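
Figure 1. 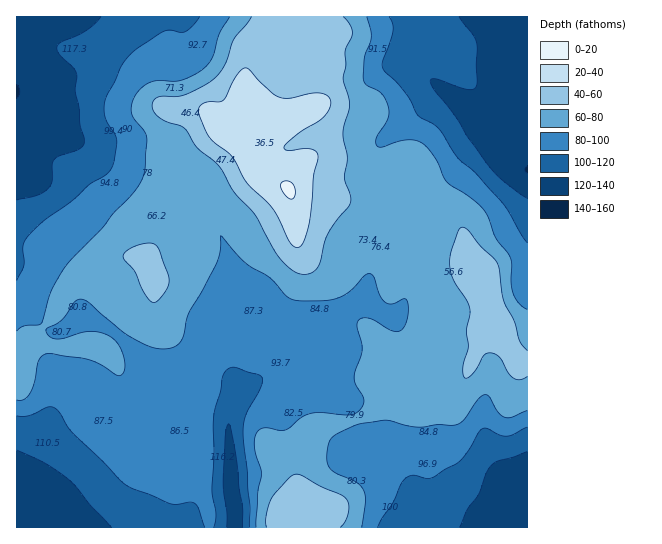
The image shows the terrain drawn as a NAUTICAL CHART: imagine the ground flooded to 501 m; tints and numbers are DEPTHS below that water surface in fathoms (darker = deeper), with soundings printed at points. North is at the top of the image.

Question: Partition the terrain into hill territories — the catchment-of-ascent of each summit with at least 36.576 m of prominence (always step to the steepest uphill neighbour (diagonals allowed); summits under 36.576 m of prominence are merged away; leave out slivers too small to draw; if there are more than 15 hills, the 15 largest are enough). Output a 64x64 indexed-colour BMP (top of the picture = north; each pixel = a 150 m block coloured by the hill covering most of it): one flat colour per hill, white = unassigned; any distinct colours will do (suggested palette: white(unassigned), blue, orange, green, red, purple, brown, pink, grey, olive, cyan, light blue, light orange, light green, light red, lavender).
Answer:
<image width="64" height="64" href="data:image/bmp;base64,Qk12CAAAAAAAAHYAAAAoAAAAQAAAAEAAAAABAAQAAAAAAAAIAAATCwAAEwsAABAAAAAAAAAA////ALR3HwAOf/8ALKAsACgn1gC9Z5QAS1aMAMJ34wB/f38AIr28AM++FwDox64AeLv/AIrfmACWmP8A1bDFABERERERERERERERERETMzMzMzMzMzMzMzMzMiIiIiIiERERERERERERERERERMzMzMzMzMzMzMzMzMiIiIiIiIREREREREREREREREREzMzMzMzMzMzMzMzMiIiIiIiIhERERERERERERERERETMzMzMzMzMzMzMzMiIiIiIiIiERERERERERERERERERMzMzMzMzMzMzMzMyIiIiIiIiIREREREREREREREREREzMzMzMzMzMzMzMyIiIiIiIiIhERERERERERERERERETMzMzMzMzMzMzMyIiIiIiIiIiERERERERERERERERERMzMzMzMzMzMzMiIiIiIiIiIiIREREREREREREREREREzMzMzMzMzMzMiIiIiIiIiIiIhERERERERERERERERETMzMzMzMzMzMiIiIiIiIiIiIiERERERERERERERERERMzMzMzMzMzMyIiIiIiIiIiIiIREREREREREREREREREzMzMzMzMzMyIiIiIiIiIiIiIhERERERERERERERERETMzMzMzMzMzIiIiIiIiIiIiIiERERERERERERERERERMzMzMzMzMzIiIiIiIiIiIiIiIREREREREREREREREREzMzMzMzMzMiIiIiIiIiIiIiIhERERERERERERERERETMzMzMzMzMyIiIiIiIiIiIiIiEREREREREREREREREREzMzMzMzMyIiIiIiIiIiIiIiIRERERERERERERERERERMzMzMzMiIiIiIiIiIiIiIiIhERERERERERERERERERETMzMzMiIiIiIiIiIiIiIiIiERERERERERERERERERERETIiIiIiIiIiIiIiIiIiIiIRERERERERERERERERERERIiIiIiIiIiIiIiIiIiIiIhERERERERERERERERERERESIiIiIiIiIiIiIiIiIiIiEREREREREREREREREREREREiIiIiIiIiIiIiIiIiIiIRERERERERERERERERERERERIiIiIiIiIiIiIiIiIiIhEREREREREREREREREREREREREiIiIiIiIiIiIiIiIiERERERERERERERERERERERERERIiIiIiIiIiIiIiIiIRERERERERERERERERERERERERESIiIhEiIiIiIiIiIhEREREREREREREREREREREREREREiIhESIiIiIiIiIiEREREREREREREREREREREREREREREREREiIiIiIiIiIRERERERERERERERERERERERERERERERESIiIiIiIiIhERERERERERERERERERERERERERERERERIiIiIiIiIiEREREREREREREREREREREREREREREREREiIiIiIiIiIRERERERERERERERERERERERERERERERESIiIiIiIiIhERERERERERERERERERERERERERERERERIiIiIiIiIiEREREREREREREREREREREREREREREREREiIiIiIiIiIRERERERERERERERERERERERERERERERESIiIiIiIiIhERERERERERERERERERERERERERERERERIiIiIiIiIiEREREREREREREREREREREREREREREREREiIiIiIiIiIRERERERERERERERERERERERERERERERESIiIiIiIiIhEREREREREREREREREREREREREREREREREiIiIiIiIiERERERERERERERERERERERERERERERERERIiIiIiIiIRERERERERERERERERERERERERERERERERESIiIiIiIhEREREREREREREREREREREREREREREREREREiIiIiIiERERERERERERERERERERERERERERERERERERIiIiIiIRERERERERERERERERERERERERERERERERERESIiIiIhEREREREREREREREREREREREREREREREREREREiIiIRERERERERERERERERERERERERERERERERERERERIiIRERERERERERERERERERERERERERERERERERERERESIRERERERERERERERERERERERERERERERERERERERERERERERERERERERERERERERERERERERERERERERERERERERERERERERERERERERERERERERERERERERERERERERERERERERERERERERERERERERERERERERERERERERERERERERERERERERERERERERERERERERERERERERERERERERERERERERERERERERERERERERERERERERERERERERERERERERERERERERERERERERERERERERERERERERERERERERERERERERERERERERERERERERERERERERERERERERERERERERERERERERERERERERERERERERERERERERERERERERERERERERERERERERERERERERERERERERERERERERERERERERERERERERERERERERERERERERERERERERERERERERERERERERERERERERERERERERERERERERERERERERERERERERERERERERERERERERERERERERERERERERERERERERERERERERERERERERERERERERERERERERERERERERERERERERERERERERERERERERERERERERERERERERERERERERERERERERERERERERERERERERERERER"/>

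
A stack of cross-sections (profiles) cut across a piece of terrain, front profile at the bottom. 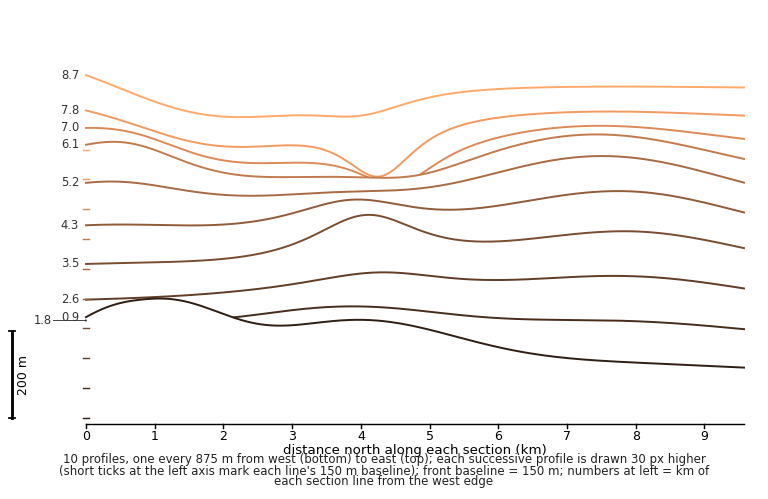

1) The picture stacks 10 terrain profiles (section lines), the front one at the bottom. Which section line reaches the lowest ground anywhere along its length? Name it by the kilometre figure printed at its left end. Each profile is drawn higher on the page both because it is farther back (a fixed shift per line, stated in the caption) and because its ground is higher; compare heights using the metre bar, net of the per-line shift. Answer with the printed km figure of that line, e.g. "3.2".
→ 7.8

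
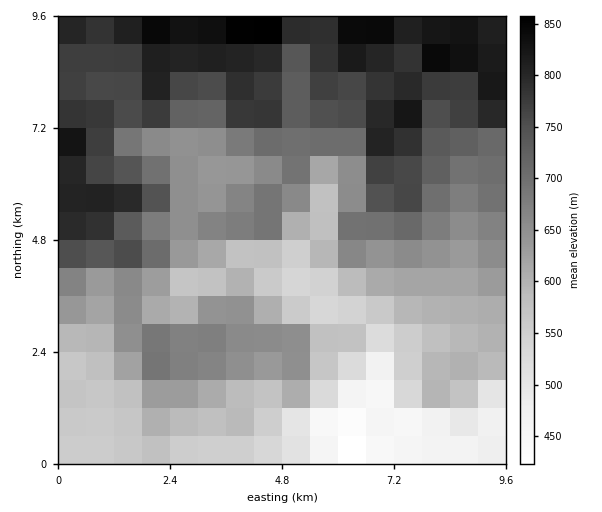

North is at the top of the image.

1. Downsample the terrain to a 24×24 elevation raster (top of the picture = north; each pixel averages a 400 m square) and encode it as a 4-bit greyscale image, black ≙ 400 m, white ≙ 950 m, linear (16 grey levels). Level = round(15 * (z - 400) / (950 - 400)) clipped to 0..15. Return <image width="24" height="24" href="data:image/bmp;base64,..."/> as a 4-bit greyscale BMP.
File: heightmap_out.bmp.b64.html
<image width="24" height="24" href="data:image/bmp;base64,Qk2WAQAAAAAAAHYAAAAoAAAAGAAAABgAAAABAAQAAAAAACABAAATCwAAEwsAABAAAAAAAAAAAAAAABEREQAiIiIAMzMzAERERABVVVUAZmZmAHd3dwCIiIgAmZmZAKqqqgC7u7sAzMzMAN3d3QDu7u4A////AEREVUREQzIRESIiIkREVVRVVDIREhIiIkREVlVVVDIREhEjIlVVVmVVVWQyEjRVMlVVZ3d2VWZDEUZmVFVWeIeHd3ZEMjVVVVVXiIiHd4ZVU0RVVWZnd2Z3Z2RERFVVVnZndVZ3ZURERVZWZnZndlRWVEREZmZmZoh4l2VEVERWdmZmd6qqqHdlVURnd3d2d7u5h3eHiGRoiIh3d7u6mHd3iHRXiaiHiLu7und3iIZWmqmIiLqqmXd3d4dmmqmIiLqYd3d3d4d3i6mYiMupd3d4mYmZrLqZmbq6qoiaupqpq8uaq6qqq6mbu5mqu7uarKqqrKmrupqqqruqvKqqrLu7upq7uqvMvKuqvMzMzKq8y6vMu7urzMzM3bq83LvMuw=="/>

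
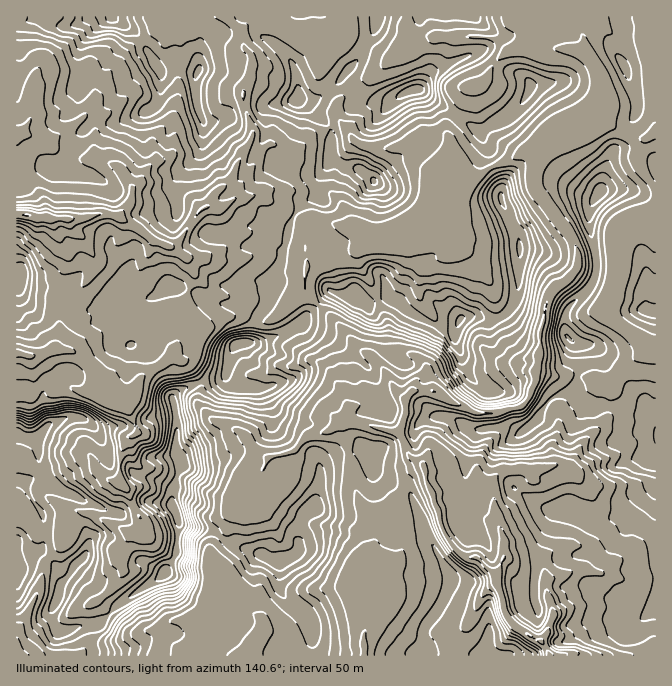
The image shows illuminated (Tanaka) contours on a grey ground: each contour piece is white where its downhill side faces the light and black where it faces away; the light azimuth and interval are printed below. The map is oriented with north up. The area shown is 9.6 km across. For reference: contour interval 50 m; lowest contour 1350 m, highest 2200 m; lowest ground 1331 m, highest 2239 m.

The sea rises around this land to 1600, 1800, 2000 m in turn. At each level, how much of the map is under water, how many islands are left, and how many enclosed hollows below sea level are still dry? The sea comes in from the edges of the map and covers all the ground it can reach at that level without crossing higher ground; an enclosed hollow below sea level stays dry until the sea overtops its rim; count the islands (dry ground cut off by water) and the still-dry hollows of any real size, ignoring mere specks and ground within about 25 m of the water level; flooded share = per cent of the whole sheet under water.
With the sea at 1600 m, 9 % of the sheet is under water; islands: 0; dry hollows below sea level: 0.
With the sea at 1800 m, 43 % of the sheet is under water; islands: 1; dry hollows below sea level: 0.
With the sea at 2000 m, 81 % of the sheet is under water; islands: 4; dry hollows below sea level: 0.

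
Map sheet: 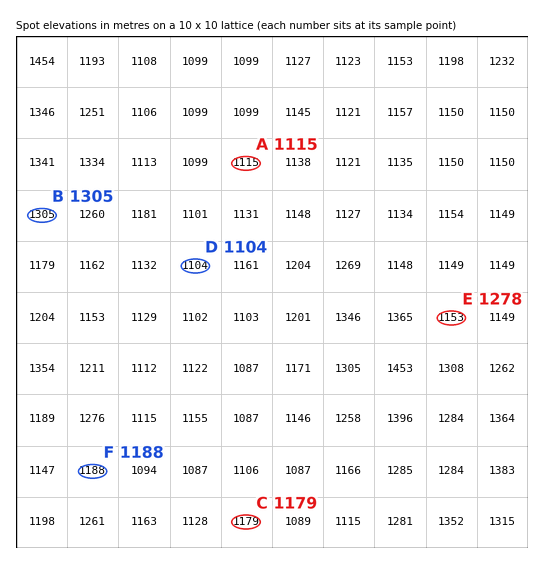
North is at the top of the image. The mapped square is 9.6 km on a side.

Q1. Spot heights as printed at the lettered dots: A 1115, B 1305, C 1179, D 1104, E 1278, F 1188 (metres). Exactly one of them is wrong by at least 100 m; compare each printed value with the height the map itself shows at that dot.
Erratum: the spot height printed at E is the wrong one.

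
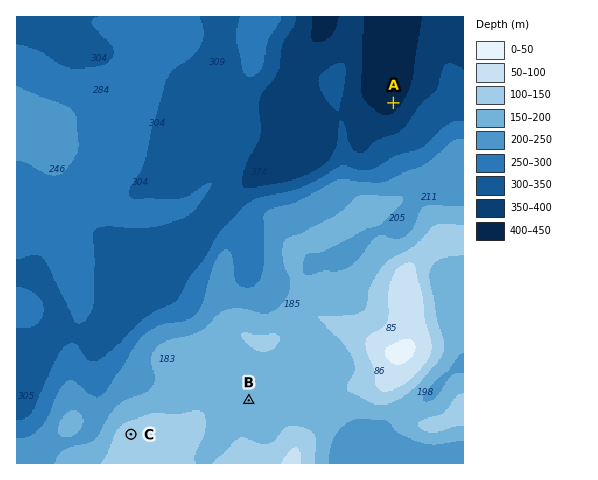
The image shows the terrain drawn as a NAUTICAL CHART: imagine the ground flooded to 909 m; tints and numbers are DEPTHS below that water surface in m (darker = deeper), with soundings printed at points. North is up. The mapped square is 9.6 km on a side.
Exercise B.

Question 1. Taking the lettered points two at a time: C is above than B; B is above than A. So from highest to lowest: C B A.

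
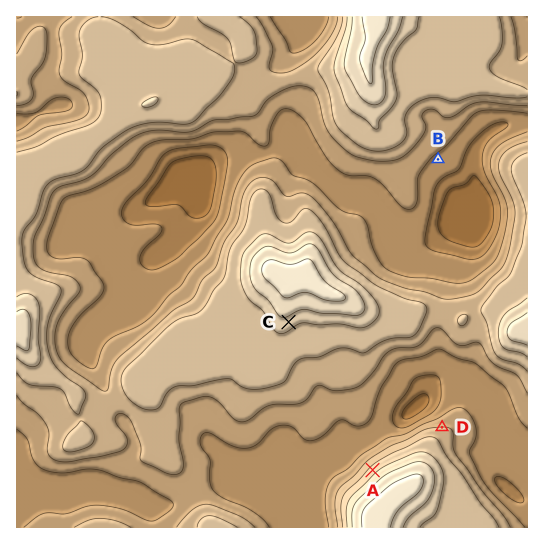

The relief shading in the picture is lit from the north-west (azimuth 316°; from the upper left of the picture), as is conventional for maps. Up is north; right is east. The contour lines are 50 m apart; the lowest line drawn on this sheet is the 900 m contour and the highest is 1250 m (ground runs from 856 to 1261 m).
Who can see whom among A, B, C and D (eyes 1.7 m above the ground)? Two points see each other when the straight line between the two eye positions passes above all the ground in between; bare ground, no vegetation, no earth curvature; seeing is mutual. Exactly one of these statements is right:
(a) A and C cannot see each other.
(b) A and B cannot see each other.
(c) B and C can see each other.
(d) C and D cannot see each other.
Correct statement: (b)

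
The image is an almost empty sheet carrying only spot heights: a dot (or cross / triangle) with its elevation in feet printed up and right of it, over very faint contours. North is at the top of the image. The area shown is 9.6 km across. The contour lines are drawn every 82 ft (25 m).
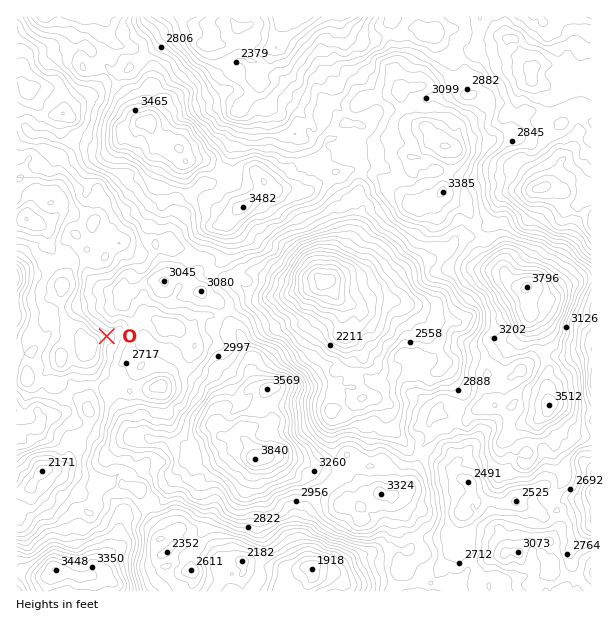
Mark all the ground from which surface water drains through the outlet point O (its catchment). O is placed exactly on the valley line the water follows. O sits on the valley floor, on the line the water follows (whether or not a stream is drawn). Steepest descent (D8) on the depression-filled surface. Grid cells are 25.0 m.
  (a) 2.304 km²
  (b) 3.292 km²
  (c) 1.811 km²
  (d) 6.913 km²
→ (b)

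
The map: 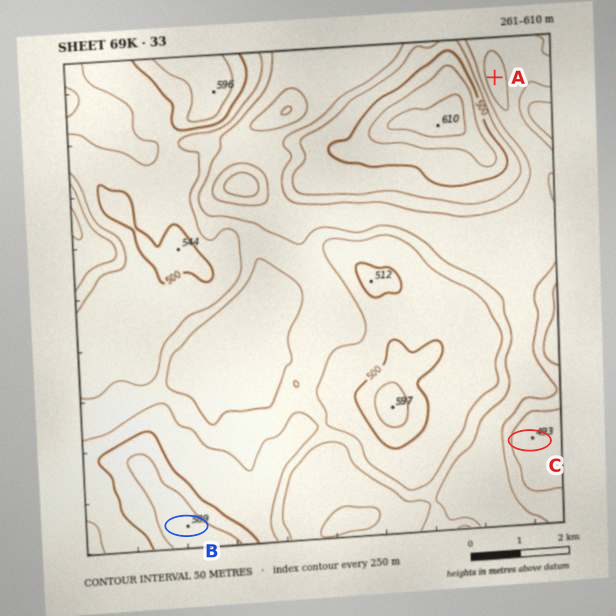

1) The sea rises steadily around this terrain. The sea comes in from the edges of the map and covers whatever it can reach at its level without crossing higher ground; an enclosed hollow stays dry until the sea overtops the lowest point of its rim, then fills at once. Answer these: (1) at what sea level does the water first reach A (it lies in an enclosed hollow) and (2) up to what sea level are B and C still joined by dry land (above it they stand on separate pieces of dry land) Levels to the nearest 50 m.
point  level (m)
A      350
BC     400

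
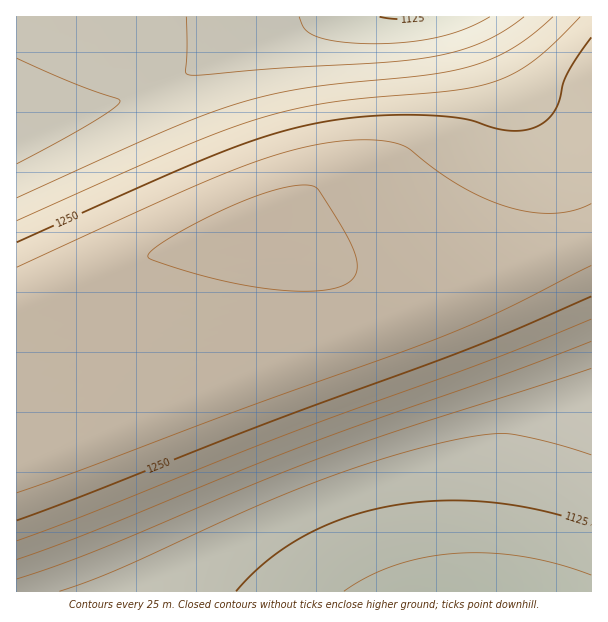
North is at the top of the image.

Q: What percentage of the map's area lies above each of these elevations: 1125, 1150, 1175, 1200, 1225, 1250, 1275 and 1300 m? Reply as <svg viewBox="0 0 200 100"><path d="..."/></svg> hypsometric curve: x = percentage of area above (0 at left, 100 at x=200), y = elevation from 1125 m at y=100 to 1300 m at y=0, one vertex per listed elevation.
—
<svg viewBox="0 0 200 100"><path d="M184 100l-19-14-20-15-23-14-14-14-17-14-23-15-59-14"/></svg>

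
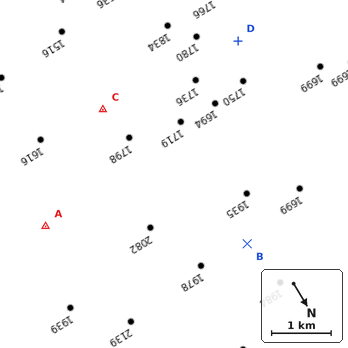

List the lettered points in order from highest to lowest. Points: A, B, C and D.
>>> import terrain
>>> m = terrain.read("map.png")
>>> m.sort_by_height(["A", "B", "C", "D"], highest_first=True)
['B', 'A', 'D', 'C']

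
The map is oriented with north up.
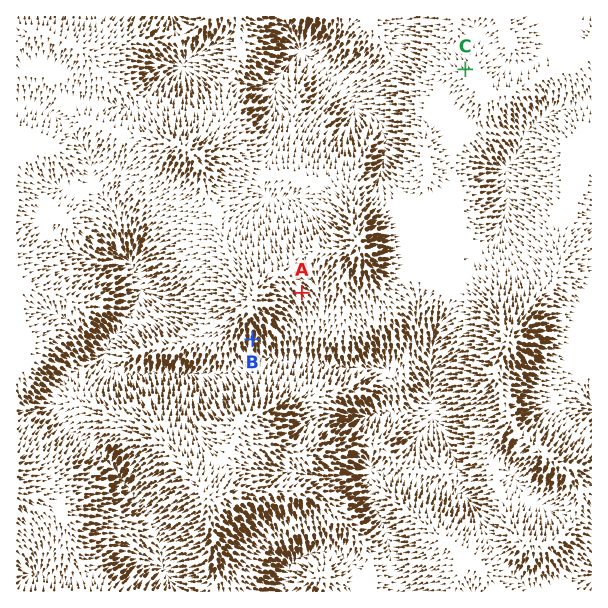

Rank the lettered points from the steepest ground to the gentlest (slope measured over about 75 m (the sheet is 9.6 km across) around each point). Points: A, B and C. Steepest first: B A C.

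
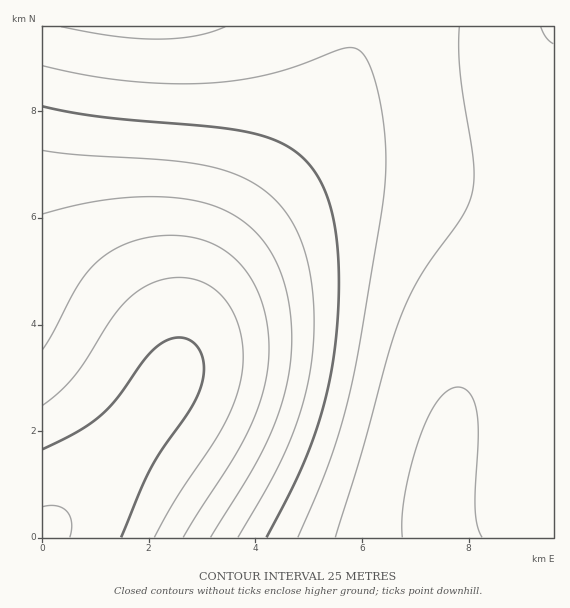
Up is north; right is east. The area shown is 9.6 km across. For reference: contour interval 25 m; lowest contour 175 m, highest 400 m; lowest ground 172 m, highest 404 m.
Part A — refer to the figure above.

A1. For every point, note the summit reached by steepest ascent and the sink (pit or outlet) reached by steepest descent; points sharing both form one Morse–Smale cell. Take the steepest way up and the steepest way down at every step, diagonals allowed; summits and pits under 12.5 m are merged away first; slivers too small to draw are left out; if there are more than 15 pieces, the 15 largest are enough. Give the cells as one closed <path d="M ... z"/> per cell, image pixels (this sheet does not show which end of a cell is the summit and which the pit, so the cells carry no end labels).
<path d="M389 178l-25 0-16 3-21 6-19 10-36 25-43 42-15 19-15 24-25 68-17 28-56 69-59 63 1 3 511-1 0-320-41-8-84-24z"/><path d="M360 26l-318 1 1 507 74-81 50-66 10-19 17-61 15-34 30-48 52-65 36-51 26-52 8-26z"/><path d="M553 26l-192 0-14 45-20 38-36 51-52 65-24 36-21 46-9 34 21-46 23-31 50-47 22-16 26-14 37-9 37 1 55 12 84 24 13 2z"/>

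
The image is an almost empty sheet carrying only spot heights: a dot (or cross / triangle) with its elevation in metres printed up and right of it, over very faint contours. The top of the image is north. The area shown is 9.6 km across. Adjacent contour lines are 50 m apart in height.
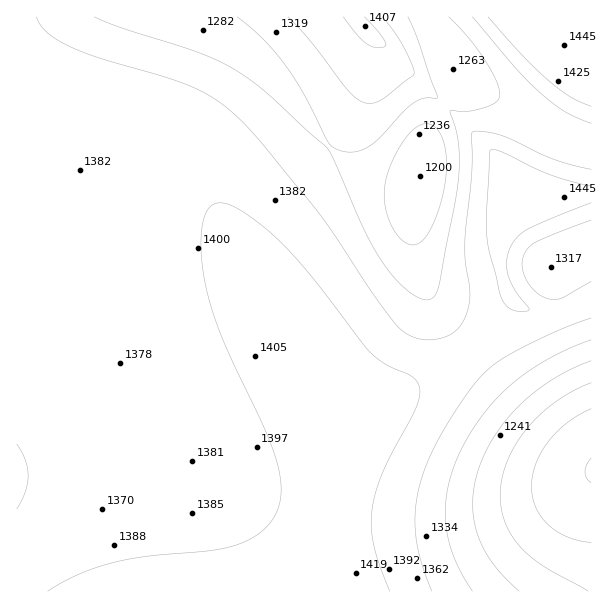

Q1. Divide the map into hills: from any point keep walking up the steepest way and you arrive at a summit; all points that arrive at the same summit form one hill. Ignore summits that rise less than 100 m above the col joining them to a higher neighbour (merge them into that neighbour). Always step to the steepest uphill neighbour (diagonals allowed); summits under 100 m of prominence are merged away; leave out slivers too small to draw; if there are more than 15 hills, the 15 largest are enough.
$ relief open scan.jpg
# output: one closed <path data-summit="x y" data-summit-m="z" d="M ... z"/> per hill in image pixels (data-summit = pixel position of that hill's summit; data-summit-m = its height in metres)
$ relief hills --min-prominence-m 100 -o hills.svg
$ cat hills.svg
<path data-summit="566 195" data-summit-m="1445" d="M183 16l-167 1 0 574 575 1 1-445-19-5-24-10-48-32-37-18-8-8 1 7-6 15-13 15-10 18-8 51-4 2-15 0-23-4-19-8-17-10-18-19-40-52-33-34-26-18z"/><path data-summit="365 24" data-summit-m="1407" d="M428 16l-244 1 41 20 36 27 23 25 40 52 18 19 17 10 19 8 23 4 15 0 4-2 6-39 6-19 6-11 13-15 6-15-7-24z"/><path data-summit="591 86" data-summit-m="1449" d="M591 16l-162 0-1 2 22 39 6 17 8 8 37 18 48 32 24 10 18 4z"/>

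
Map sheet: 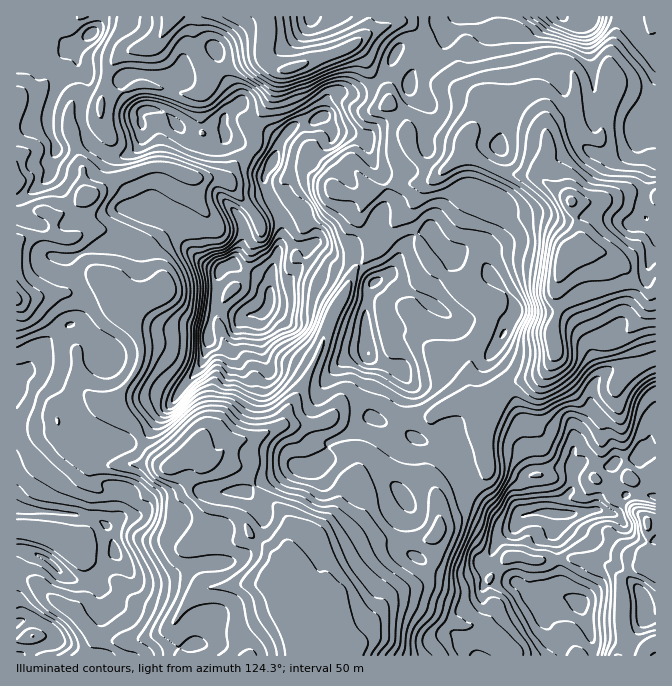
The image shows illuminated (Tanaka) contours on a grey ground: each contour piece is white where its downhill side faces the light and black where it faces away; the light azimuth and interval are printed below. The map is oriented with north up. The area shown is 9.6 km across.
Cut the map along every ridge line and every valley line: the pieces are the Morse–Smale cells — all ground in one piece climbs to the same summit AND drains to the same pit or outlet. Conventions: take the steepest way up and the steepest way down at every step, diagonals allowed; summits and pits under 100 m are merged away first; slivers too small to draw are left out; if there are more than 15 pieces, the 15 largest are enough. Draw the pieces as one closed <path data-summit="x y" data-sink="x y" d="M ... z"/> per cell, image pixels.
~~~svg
<path data-summit="270 300" data-sink="284 607" d="M154 109l-10 0-3 3 2 13-2 18-9 10-14 5-4 5 2 15 13 15 4 14 7 4 16 2-3 15-5 10-10 10-14 0-14-4-12 2-30 12 0 4 14 27 23-11 14 22 9 9 6 3-1 10 8 23 0 15-5 12-18 26 0 10 15 15 11 22 18 19 10 2 15-12 7 8-6 21 1 9-9 6-7 9-4 13 0 14 13 10 10 0 6-2 3 26 7 20-13 6-21 28 5 32 3 2 173 0-1-6-6-6 3-9 27-21 5-10 9-10 26-11 10-9 6-12 2-7-2-1 0-17 5-9 0-23-5-15 0-12 15-18-12-12-23-10-12-10-12-5-8 0-8-4-5-6-2-14-10 0-12 4-18 18-9 3-37 1 35-65 15-43 15-25 5-15 8-12 0-3-7-13-22 2-8-7-7-1-9 5-3 14-18 21-11 1-3 3-2 18-5 8-25 3-22-8-3-3 0-5 5-28 15-10 10-24 0-10-3-10 14-12 16-8-7-16 2-10 5-9-11-4-18-15-17-8-1 4-7 6-15 0-10-3-6-5-5-10-14-14z"/><path data-summit="270 300" data-sink="569 255" d="M378 81l-21 12-25 1-4 4-4 18-9 5-15 2-14 10-22 44 2 11 5 10-16 8-14 12 3 10 0 10-10 24-15 10-5 33 10 6 15 5 25-3 5-8 2-18 3-3 11-1 18-21 3-14 9-5 7 1 8 7 22-2 8 15 9-9 2-8 15-10 13-20 15-14-5 7 0 10 17 35 34 34 8 4 9 0 9 7 3 23-6 17-12 18-2 10 2 29-3 2-20 7-20 12-28-2-20-13-12-4 1 14 8 8 18 3 19 14 18 6 12 9 6 8 8-5 7 3 20-1-1-21 2-9 12-25 0-10 16-10 28-9 7-7 5-10-1-32 5-10-2-28 7-22 5-10 7-7 12-2 28 12 9 9 4 8 7 9 12 9 7 0 2-3 0-93-14-4-12 0-38 10-17 0-25-17-9-11 2-15 6-12-5-23-20-22-10-5-26-2-5 7-9 24-10 16-10 0-34-9-12 2-4-18-15-15-1-10z"/><path data-summit="17 655" data-sink="284 607" d="M105 278l-22 10 1 15-5 15-32 23-16 17-3 12-12 7 0 130 19 4 43 3 20 5 10 8 3 7 3 21-5 9-17 17-15 0-12-5-23-20-22-7-4 1 0 72 16-3 15 7 9 9 0 5-4 4-24 7-4 5 156 0-6-34 21-28 13-6-7-20-3-26-6 2-10 0-13-10 0-14 4-13 7-9 9-6-1-9 6-21-7-8-15 12-10-2-18-19-11-22-15-15 0-10 3-6 18-27 2-20-8-23 1-10-6-3-9-9z"/><path data-summit="555 514" data-sink="569 255" d="M587 246l-8 0-11 9-9 20-3 12 2 28-5 10 1 32-5 10-7 7-28 9-16 10 0 10-12 25-2 9 1 21-20 1-7-3-7 6 7 8 8 22 6 6 13 6 20 15 14 1-9 11-12 7-9 20-5 6-1 18 2 4 4-1 0-7 4-4 15-16 12-2 14 5 24-3 0-11-4-10 3-23 18 0 20-5 20 4 12-19 29 1 0-203-9 1-12-9-7-9-4-8-9-9z"/><path data-summit="562 17" data-sink="569 255" d="M655 16l-197 0-5 6-12 28-6 6-17 8-6 10-18-18-6 14-7 7-2 6 9 10 1 10 15 15 4 18 12-2 34 9 10 0 10-16 9-24 5-7 26 2 10 5 20 22 5 23-6 12-2 15 9 11 25 17 17 0 38-10 12 0 13 3z"/><path data-summit="368 353" data-sink="569 255" d="M408 209l-9 8-14 21-14 9-2 8-8 8 13 19-5 10-3 15 0 33 2 13 8 10 2 7-10 28 12 5 20 13 28 2 20-12 23-9-2-17 2-22 17-28 1-15-3-15-2-2-7-5-9 0-8-4-29-27-10-15-10-22z"/><path data-summit="270 300" data-sink="292 68" d="M265 16l-93 0-8 16-10 12-32 10-11 11-5 13 14 1 10-5 47 4 12-20 18-9 8 0 3 3 6 23 15 25 0 5-15 12-1 11 3 9 16 7 18 15 12 4 7-20 7-10 14-10 15-2 9-5 4-18 4-4 25-1 15-7 6-6-7-7-7-16-9-11-5 0-16 8-10 2-36 13-16-1-9-10 0-13 3-10z"/><path data-summit="555 514" data-sink="284 607" d="M450 461l-16 17 0 12 5 15 0 23-5 9 0 17 2 1-2 7-6 12-10 9-26 11-9 10-5 10-27 21-3 9 9 12 121-1-2-8 2-4 6-3 0-5-7-9-6-1 11-1 6-3 6-7 0-9-5-11 0-7-4-1-2-4 1-18 5-6 9-20 12-7 8-9-20-6-13-12-13-6-6-6-8-22z"/><path data-summit="270 300" data-sink="17 298" d="M88 141l-12 2 3 19 4 6 3 27-12 13-20 10 1 18-21 0-18 6 1 57 55-6 8-4 1-2-12-20-1-9 30-12 12-2 14 4 14 0 10-10 5-10 3-15-21-4-6-16-13-15-2-15 4-5-13-4z"/><path data-summit="270 300" data-sink="569 255" d="M215 49l-8 0-18 9-12 20-47-4-10 5-13 0-6 21 0 17-7 6-10 2 5 17 19 14 9 2 15-5 9-10 2-5-2-26 3-3 10 0 13 5 14 14 5 10 6 5 10 3 18-2 6-9-3-7 1-11 15-12 0-5-15-25-6-23z"/><path data-summit="555 514" data-sink="647 522" d="M649 494l-22 0-12 19-20-4-20 5-18 0-3 23 5 22 11-1 12 1 10 5 13 0 16 14 3 59 15 12 8-1-2 8 10 0 1-159z"/><path data-summit="368 353" data-sink="284 607" d="M360 264l-6 6-6 18-17 29-15 43-15 30-12 17-5 17 34 0 9-3 18-18 12-4 10 0 2-2 9-30-10-14-2-46 3-15 5-10z"/><path data-summit="92 33" data-sink="569 255" d="M100 16l-84 1 1 111 8 0 12-5 8 0 3-3 1-13 14-32 0-12 3-11 22-16 10-9z"/><path data-summit="17 655" data-sink="569 255" d="M22 508l-6 0 1 41 25 7 23 20 12 5 15 0 21-23 1-11-3-13-3-7-10-8-20-5-43-3z"/><path data-summit="92 33" data-sink="284 607" d="M72 46l-8 11-1 18-14 32-1 13-3 3-8 0-12 5-9 0 1 71 18-10 13-11 3-5 2-15 3-8 18-6-3-12 4-4 8-3-2-17 5-16 0-19-7-6z"/>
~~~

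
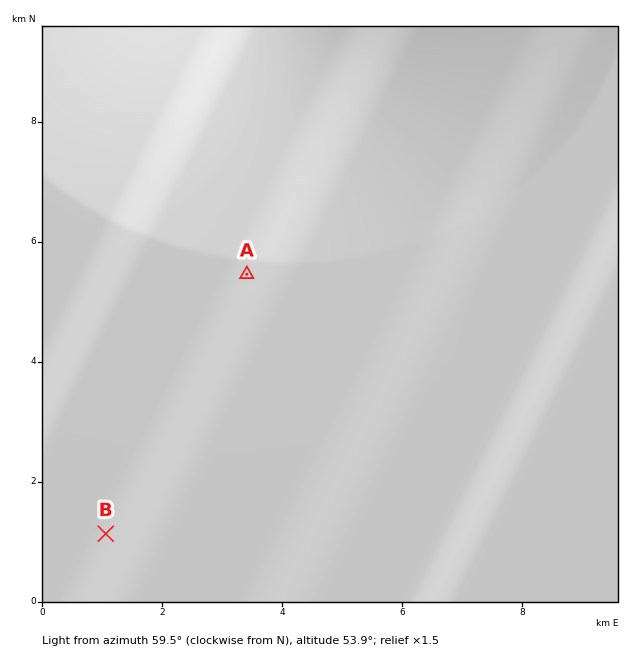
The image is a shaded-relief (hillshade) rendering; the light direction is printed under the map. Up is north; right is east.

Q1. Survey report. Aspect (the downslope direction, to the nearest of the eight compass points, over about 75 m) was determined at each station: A SE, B SE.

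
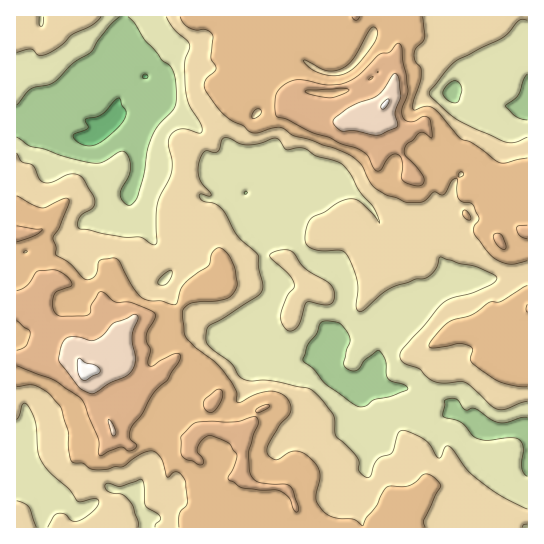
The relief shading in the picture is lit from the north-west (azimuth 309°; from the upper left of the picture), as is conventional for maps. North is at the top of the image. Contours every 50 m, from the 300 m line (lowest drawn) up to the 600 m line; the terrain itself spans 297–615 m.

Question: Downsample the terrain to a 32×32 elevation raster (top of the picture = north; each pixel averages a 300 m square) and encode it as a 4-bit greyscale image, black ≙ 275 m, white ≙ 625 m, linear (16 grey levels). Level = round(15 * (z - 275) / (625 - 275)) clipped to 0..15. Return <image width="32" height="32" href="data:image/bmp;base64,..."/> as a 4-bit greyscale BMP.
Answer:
<image width="32" height="32" href="data:image/bmp;base64,Qk12AgAAAAAAAHYAAAAoAAAAIAAAACAAAAABAAQAAAAAAAACAAATCwAAEwsAABAAAAAAAAAAAAAAABEREQAiIiIAMzMzAERERABVVVUAZmZmAHd3dwCIiIgAmZmZAKqqqgC7u7sAzMzMAN3d3QDu7u4A////AGVVZmVWiIiImZiHiIh2ZmZVVVZlZnmZmZmHd3iYd2ZlRFZmVWd5maqph2ZoiIdlVFVnd3ZniZqoiYdlZndmVERVaImYeKqZqIh3ZVZmVURDRniKuZmqmqh3dlRVZVUzM1Z4m7mZmqqph2ZUVVREMzNWeKy6mJmomZdlQ0VEMzVVd4rMu6mZqHd2VDIzRERWd5ms7cuqmZdVVEIyJEVmZ4irze3cqph1REQyMzRmZ3iZqr3M26mHVERUMjQ0V4iImaqru8uphlVEVUM1VFZ4iImqqaq7qHdlRVZVVVVVZ3iJqqmamHeIh2VWZlVVVUVneJqpiYdmeIhlVmVWZlVERWeJl3iHZmeIZVZVVmZmVWZ3iHdnZmZnd1VVVVZmZmZ4mKmGVVVWZnZERWZmZnZneZqIhlREVmZlRERWZlZ3d3iJd3dkM1ZlVDRFVVVniHeIiHZmVDNFZVRERVVWiZmIiIhlVURDRWVURERVV6mpiImIRDIiM0VmVVRVZomqmZiHZzIhESI1ZmZ2aJq7y6qYdlUiIRESJFZniJq7ze2qhlRDMiIRESJWiIi7qrzdl1NEM0MyERESV4iIqqmqvadDRUNUQyIhI1eIiImIiauXZEVUVVQzIjRXiIiIiZial3ZVVGZlQyM0V4iIiImYiZd3dlVlZmQzRXiIiIiImYmYdndl"/>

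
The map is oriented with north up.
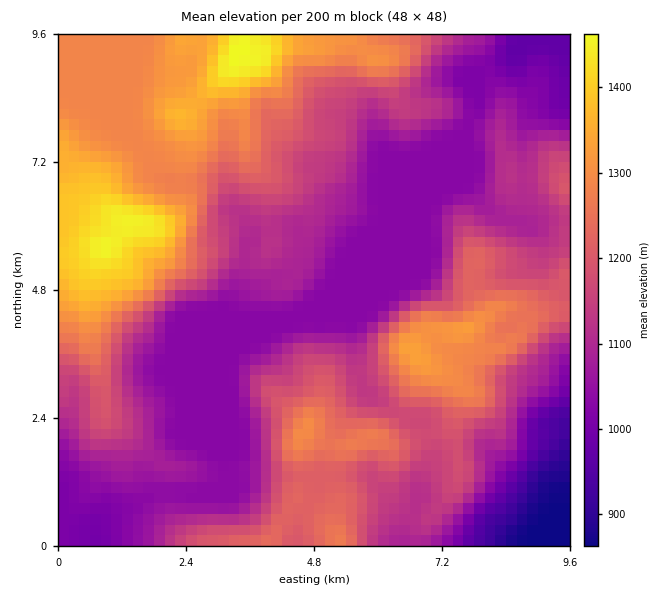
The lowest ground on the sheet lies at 860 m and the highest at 1470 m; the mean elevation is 1160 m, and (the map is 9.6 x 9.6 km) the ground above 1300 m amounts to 12.4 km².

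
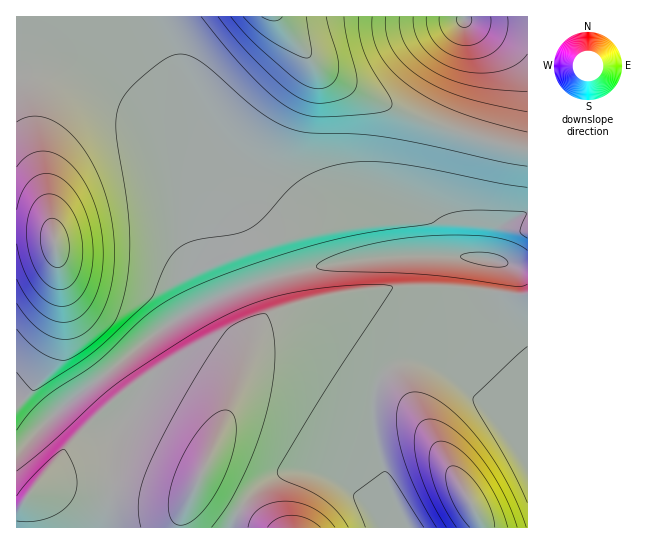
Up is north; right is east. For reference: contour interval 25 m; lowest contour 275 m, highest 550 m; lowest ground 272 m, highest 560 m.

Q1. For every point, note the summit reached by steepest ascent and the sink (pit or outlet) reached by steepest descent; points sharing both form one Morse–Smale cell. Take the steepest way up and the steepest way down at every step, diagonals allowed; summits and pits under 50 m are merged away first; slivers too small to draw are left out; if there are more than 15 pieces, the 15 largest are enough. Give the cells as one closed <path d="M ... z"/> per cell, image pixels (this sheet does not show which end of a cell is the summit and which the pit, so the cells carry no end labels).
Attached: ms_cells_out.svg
<path d="M427 255l-74 5-72 15-58 20-57 30-99 78-45 45-6 2 0 77 214 1 13-23 20-22 22-11 24-1 25 8 17 10 16 14 18 25 20 0-24-61-8-37 0-31 3-10 5-11 12-11 12-6 16 0 9 3 29 17 36 33 32 38 1-101-16-24-8-20-1-12 4-20-2-9-6-5-13-2z"/><path d="M158 16l-142 1 1 432 5-1 45-45 99-78 57-30 48-18 20-4-6-10-6-21-17-11-7-9-28-47-54-110-12-31z"/><path d="M277 16l-118 0 0 5 5 21 9 23 54 110 28 47 7 9 17 11 9 27 3 3 4 0 40-9 55-7 72 0 31 4 4-11 4-22 27-14 0-63-47-11-51-16-45-19-43-21-29-21z"/><path d="M463 16l-186 1 36 45 29 21 43 21 45 19 51 16 46 10 1-122-59-6-4-1z"/><path d="M421 361l-16 0-12 6-12 11-8 21 0 31 4 21 12 40 16 36 122 1 0-78-32-36-29-27-23-16z"/><path d="M309 471l-24 1-22 11-20 22-12 22 153 0-17-24-16-14-17-10z"/><path d="M527 213l-13 6-13 8-4 22-4 9 2 3 4 0 6 5 2 9-4 20 1 12 8 20 15 24z"/><path d="M527 16l-62 0-1 3 31 6 32 2z"/>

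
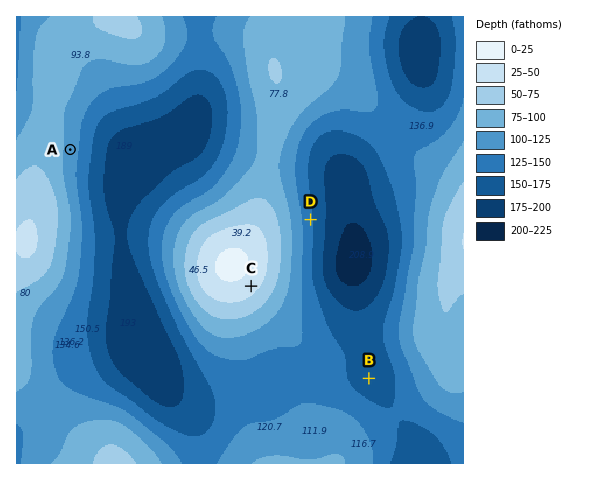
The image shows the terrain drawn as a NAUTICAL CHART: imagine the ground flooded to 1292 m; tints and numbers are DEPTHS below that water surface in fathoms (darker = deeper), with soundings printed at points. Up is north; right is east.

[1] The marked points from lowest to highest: B D A C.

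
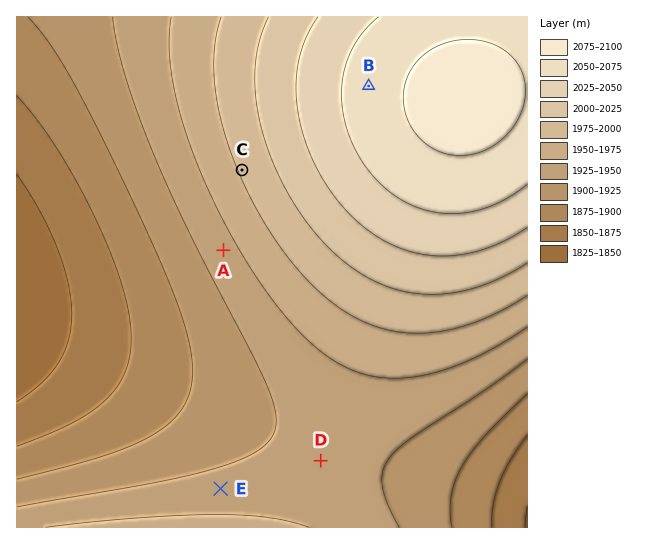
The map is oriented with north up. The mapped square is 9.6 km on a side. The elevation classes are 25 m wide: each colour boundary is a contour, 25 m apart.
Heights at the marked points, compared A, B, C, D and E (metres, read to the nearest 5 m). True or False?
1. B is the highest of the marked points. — True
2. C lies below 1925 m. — False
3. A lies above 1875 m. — True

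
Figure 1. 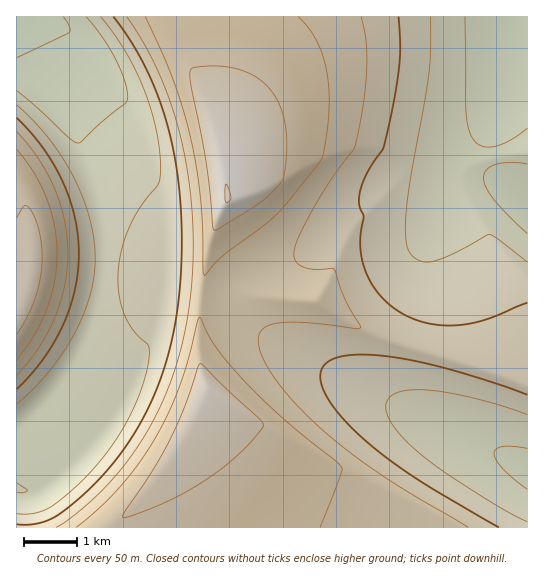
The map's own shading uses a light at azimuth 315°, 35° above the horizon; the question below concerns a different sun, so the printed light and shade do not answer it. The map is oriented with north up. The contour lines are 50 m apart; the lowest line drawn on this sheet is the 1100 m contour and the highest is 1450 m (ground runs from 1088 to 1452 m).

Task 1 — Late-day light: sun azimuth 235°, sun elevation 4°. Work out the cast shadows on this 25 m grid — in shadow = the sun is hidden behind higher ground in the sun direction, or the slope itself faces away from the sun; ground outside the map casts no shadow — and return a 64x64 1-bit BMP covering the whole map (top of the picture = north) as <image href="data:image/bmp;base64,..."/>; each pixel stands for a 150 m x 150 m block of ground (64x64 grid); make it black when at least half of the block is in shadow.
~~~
<image width="64" height="64" href="data:image/bmp;base64,Qk0+AgAAAAAAAD4AAAAoAAAAQAAAAEAAAAABAAEAAAAAAAACAAATCwAAEwsAAAIAAAAAAAAA////AAAAAADwAAAAAAAB//gAAAAAAAf/+AAAAAAAH//8AAAAAAB//wAAAAAAAf//AAAAAAAH//8AAAAAAB///wAAAAAAf///AAAAAAH///8AAAAAB////wAAAAAf////AAAAAD////4AAAAA////+AAAAAP////gAAAAB////4AAAAAf///+AAAAAH////gAAAAA////4AAAAAD///+AAAAAAf///gAAcAAB///4AAB4AAH//+AAAHwAAf//gAAAfgAB//wAAAB/AAH/8AAAAD+AAf+AHAAAP8ABwAB+AAA/4AAAAf8AAD/gAAAD/wAAP/AAAAP/gAAf+AAAAf+AAB/4AAAB/4AAH/wAAAD/gAEf/gAAAP+AAx/+AAAAf4AHH/8AAAB/gA8f/wAAAD+ADx//gAAAAAAfP/+AAAAAAD8//8AAAAAAPz//wAAAAAB/P//AAAAAAHx//8AAAAAAAH//4AAAAAAA///gAAAAAAD//8AAAAAAAP//wAAAAAAA///AAAAAAAD//8AAAAAAAP//wAAAAAAA//+AAAAAAAD//4AAAAAAAP//gAAAAAAA//8AAAAAAAD//wAAAAAAAP/+AAAAAAAA//4AAAAAAAAD+AAAAAAAAAAAAAAAAAAAAAAAAAAA4AAAAAAAAAHwAAAAAAAAAfgAAAAAAAAB/AAAAAAAAAD8AA=="/>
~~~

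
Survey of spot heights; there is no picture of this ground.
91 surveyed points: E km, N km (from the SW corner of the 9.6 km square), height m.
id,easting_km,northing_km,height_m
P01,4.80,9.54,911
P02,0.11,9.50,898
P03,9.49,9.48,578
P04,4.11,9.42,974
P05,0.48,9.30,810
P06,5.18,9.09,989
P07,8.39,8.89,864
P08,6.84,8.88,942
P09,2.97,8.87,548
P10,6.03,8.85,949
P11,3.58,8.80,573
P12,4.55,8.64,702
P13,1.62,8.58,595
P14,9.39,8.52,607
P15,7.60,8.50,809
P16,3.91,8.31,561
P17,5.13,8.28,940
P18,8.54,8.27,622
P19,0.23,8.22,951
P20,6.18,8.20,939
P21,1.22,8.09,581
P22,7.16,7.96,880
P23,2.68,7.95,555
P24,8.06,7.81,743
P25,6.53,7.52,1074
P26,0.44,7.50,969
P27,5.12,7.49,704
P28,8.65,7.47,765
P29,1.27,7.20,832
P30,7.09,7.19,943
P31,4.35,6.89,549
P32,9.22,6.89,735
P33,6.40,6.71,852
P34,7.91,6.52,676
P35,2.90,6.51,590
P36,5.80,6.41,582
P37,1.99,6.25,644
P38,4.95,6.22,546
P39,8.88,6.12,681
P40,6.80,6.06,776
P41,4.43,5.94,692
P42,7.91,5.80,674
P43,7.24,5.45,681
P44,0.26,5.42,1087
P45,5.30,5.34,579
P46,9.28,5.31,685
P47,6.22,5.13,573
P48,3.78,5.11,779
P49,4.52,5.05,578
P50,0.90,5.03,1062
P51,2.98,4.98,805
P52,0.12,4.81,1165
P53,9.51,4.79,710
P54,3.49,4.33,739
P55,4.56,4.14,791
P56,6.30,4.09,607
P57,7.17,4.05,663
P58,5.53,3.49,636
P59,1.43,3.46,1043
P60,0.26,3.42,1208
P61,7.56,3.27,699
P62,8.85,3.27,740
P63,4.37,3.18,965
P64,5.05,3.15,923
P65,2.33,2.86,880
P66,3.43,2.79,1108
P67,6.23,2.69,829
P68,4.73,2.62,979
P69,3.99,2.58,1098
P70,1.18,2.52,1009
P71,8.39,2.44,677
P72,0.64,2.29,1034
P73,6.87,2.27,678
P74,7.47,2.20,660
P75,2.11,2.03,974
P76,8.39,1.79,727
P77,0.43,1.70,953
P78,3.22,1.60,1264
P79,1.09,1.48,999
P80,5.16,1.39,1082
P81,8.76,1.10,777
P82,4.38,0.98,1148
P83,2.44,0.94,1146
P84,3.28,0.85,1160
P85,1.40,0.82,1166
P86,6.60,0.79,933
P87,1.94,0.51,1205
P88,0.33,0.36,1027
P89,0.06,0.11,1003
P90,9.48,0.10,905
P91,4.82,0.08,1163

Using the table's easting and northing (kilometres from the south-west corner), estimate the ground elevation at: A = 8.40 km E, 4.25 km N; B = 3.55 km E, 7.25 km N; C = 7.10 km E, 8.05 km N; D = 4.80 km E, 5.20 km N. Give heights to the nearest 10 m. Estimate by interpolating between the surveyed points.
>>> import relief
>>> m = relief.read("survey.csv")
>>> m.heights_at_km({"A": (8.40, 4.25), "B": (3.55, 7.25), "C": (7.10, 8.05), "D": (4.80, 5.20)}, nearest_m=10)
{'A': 670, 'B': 540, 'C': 870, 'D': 580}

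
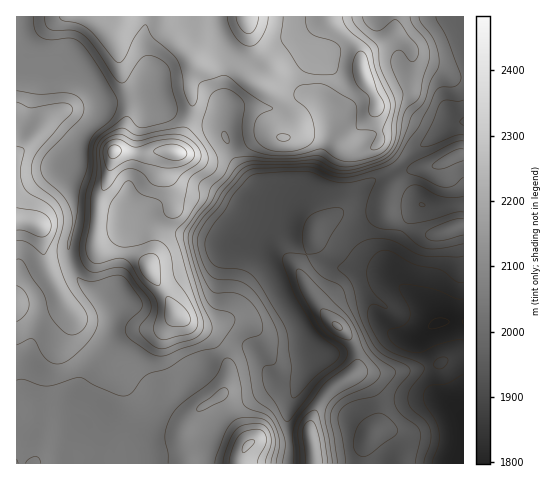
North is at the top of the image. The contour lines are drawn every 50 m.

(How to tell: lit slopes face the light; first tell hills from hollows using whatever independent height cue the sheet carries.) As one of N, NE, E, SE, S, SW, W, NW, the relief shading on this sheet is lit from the E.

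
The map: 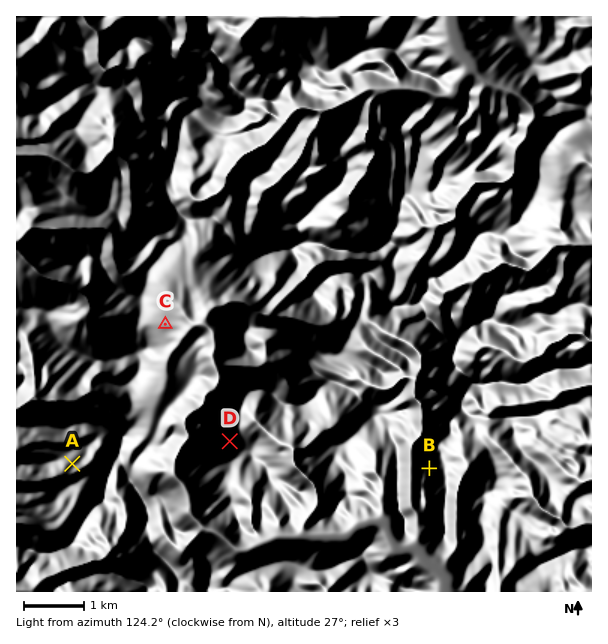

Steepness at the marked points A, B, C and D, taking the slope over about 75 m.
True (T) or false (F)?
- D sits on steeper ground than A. T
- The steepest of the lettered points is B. T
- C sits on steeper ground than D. F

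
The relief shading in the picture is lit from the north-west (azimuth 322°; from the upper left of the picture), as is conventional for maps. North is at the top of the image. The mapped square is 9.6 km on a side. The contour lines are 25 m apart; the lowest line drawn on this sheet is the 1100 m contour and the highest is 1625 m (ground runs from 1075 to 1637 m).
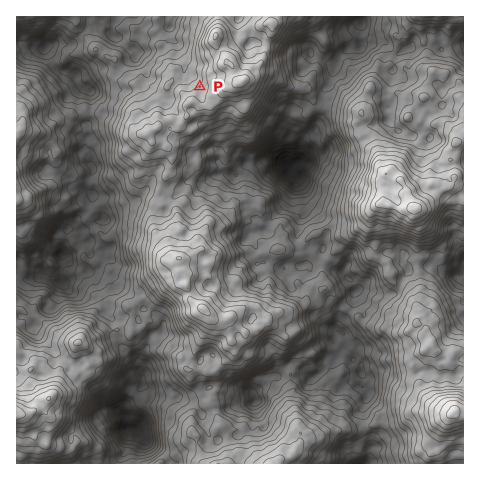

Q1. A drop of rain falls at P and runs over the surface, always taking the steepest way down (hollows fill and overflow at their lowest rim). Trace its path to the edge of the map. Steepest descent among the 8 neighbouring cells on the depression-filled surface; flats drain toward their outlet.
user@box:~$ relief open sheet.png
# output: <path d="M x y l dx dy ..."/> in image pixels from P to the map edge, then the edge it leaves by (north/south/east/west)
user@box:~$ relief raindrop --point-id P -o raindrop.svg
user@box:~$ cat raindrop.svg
<path d="M200 87l-5-5 0-2-7-7-3-2 0-3-4-7-5-5 0-13-1-2-2 0-2-2 0-15 2-3 0-2-2-2"/>
exit: north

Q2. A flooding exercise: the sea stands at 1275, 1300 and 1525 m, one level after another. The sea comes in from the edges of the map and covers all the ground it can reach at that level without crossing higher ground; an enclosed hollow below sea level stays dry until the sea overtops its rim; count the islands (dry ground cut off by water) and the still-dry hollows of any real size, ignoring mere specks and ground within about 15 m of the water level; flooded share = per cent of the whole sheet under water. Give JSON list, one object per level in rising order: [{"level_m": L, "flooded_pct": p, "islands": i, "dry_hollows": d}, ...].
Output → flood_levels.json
[{"level_m": 1275, "flooded_pct": 12, "islands": 0, "dry_hollows": 4}, {"level_m": 1300, "flooded_pct": 22, "islands": 0, "dry_hollows": 1}, {"level_m": 1525, "flooded_pct": 94, "islands": 3, "dry_hollows": 0}]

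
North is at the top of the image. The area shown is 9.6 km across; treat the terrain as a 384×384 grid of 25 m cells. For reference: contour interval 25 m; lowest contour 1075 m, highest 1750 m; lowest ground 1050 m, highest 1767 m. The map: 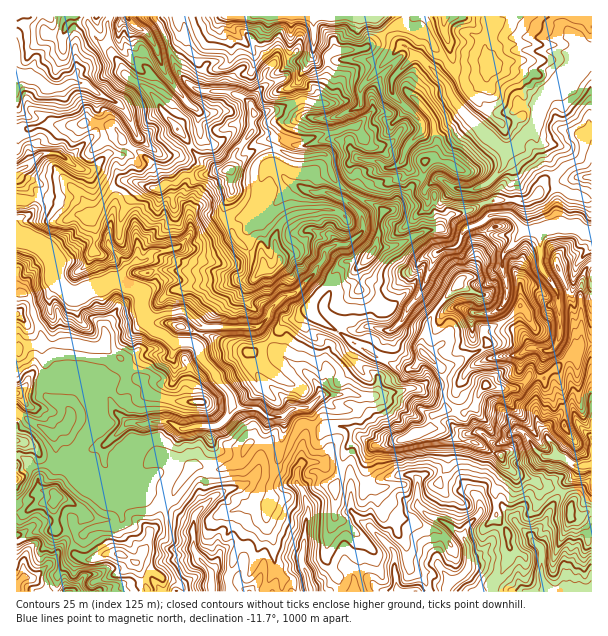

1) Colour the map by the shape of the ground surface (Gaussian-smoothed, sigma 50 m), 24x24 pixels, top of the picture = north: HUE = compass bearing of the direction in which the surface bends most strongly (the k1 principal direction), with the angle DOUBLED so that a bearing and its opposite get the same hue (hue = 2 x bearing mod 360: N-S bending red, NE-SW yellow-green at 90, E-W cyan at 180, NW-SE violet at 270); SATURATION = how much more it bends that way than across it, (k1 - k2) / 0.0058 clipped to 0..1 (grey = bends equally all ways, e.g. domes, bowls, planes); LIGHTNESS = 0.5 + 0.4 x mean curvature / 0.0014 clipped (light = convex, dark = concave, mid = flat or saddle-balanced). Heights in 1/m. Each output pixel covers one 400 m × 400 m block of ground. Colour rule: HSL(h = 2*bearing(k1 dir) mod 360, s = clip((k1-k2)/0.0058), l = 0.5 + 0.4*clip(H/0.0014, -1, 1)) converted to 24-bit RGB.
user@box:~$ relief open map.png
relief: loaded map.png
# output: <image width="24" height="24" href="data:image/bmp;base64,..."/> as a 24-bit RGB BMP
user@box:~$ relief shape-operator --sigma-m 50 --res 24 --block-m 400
<image width="24" height="24" href="data:image/bmp;base64,Qk32BgAAAAAAADYAAAAoAAAAGAAAABgAAAABABgAAAAAAMAGAAATCwAAEwsAAAAAAAAAAAAAJW1n3XulDl0hn9gho6pbc82Il8nVu3bQQhy2pESRXKqwo9WYSBdbmLd/j1RKXBqEv85qSmS5J3xFu4San1tKKYwoqYA7gXRJL22ZHXFQwNHonJbXkL3SzcqYc3I1Ng4lL6BEr4JoqrdtKCplzIGPe1uBjqyRTCJ/ws+aVyxeR5HYdJVOyLqTKR+z4F9Xt4peNzPRpdSdQY1IUYpHbVFF2aCekX20Nh+ggXGvZnOKrraWWV6cOkObkbl/qV00vHw/frCxY7rROAYu2JGxjdFmVhgzzluUgciBwYrLscuPb7PBgGCdY4qJfXlYvHx7GFVTyHOniIClsqKYt3uUFR87zs1kokOokK+FgShGhT8+w+PbEHx4nDlIysuBJ298y+zBvqhais13ZUJVgXh6gnd9c314pIKHqmqoQIlRSXlBtah9WRxxgbvHxWecn7NoaqJEKBd83NiqZDg2RHdjxLN6hcDXh7va2IJ7f9OflGFPcXtvanSQjIGJi3+Pc5Cal6K2imOsso+cW5R9dDmghJhLo1JewlNigVQ+U2E9QFkoWz02NMrE0vnfFStMSiQOcoAGg2czksetdJN9gJZZQbh7YJi8YKMokJQVHRqB1bzGlqravlHWgoC2T32rfbTQ3NX269T3ycrpKuzy//QRHzgAtCYAdxjBdfjBPynWl4lRq4OJl5d1lThunXguxy3IwLvnEr+koowTUywFGVMFSbcjqGekWYdsUFg4mN0z53mbqIXUteiUpwhrHhahmex0cQexK55RlKCEg3p0hWeEdnSTmMm5Q47FvNmvPAk4xsCFg9HSpLHZLCSPo5c7lZA/aScpPFQLn6chK0xf9tXrp8jxVS/uxt6gERmSUrV9ipVvdm9kcX1phbWmfLFYJh190SQfjy6Eo8ukdpuLflRViFJXeU1lx5heT5zI763giebQSk7FLl4MZGoANZ/x73zhey3YzInGj6PJnrXV2X2gM5Jz0F6NbRAOC3WwhOC6Y8PR2nG9elJeqntOW8qldMybFzVW3IiXrWZ4Sreb76LruJPYfEMAADIz8s2qs+JYIcqqMRVPpuCqzIGBcSFsLukRRBAcl2Ykp7kYADMh79jzmKrElGt1kEBEqN+JDEtN7KCCZEUNNWIA/yndzPTfEAIx0PaI2e7SQhtLTEYdKk0iyU4tGU1T7a/haHvAoXS67bitRYEnADMM5oymilqJoL+CVKt9AHS+yE6T9M3xzf70ABVB9eSyMABwJP/Q5LGkOCVU6YW0WcJWFJ14SWDjgp7Qg3KuO4VGu4dC9dbsqJreADMp5bfr6LOwaXdENJISDUJS89nY6puZAE+7oBR7+v3ICwanXDUmOx4cQJ1M8tQg8Z1tfxpTMVoPZT8ZlFhxetCw1teKplmepy3EEDIB46UdmH/o8cDqEEoJADsc7cC1BC8fpxZiwOWWWCmBIEBvwsPlmqzTdVLF4C1XVKq40uOmEhpdsdmaaIBcVIlYzn61rmHQ1fL2AgEy+enSF2Y/6cTwyib9E1oAlQITh5A6PUkhiXAylXvTi45cfbiFv2CtlkaVlZTg01nVIT5Lzsh6XbSeb4+OWoZJcV8grD8Ae/Twyrxi01G1DN9sKyMIxSP5wMT06MfnXG/BxtbhHFUwy+TabxooMmpAmtjER6ZswXfJjlfT1uf0tVZkZm5Pg1JNVn+hPdZYtZo+VmENzylViQdm2PHzO6/cLHt3jqiCvnyemX1Aqz+2ZU8OP715sk2/TtNhjxVdbVUvM9NeNEQa6ZGQRpKtgLXid8TpnChgx3w4r73rF2Zd1quVeZdoaEFVanIwUoJNdFJBwKKApGDFk6zLz7rdb6fDgxeqwT+I2PPfOyqRm2fC4Kx0Q6a2UG03bGETAqu88brSHpiaphS6sOOUYzlZfCs+ks/COWd+i7vEyaGiVMq0Y1w9hLJdWhYQJwwPmd+guyw4oRBUbrXm0/jnpxqvs2nf1Mvxo6TpAMo5aB2Ad+uDpp1gbiBjpMSbSXdMZoZJSn5UmKluck8ytXJFFUIXmEm82PPvd9h8dwCbf9mjSWcqaR8+8qKrDp2Cwnldt318KJCcIROwt82CVBhBdrafrJmPi3mdooN3TndsVYVhmlSypr18XjaRecmUPb/FpRevk+l6UIpqilmynHY+sNqK4mOiCiRI3c9u12u8QpqGZRwmg9iudUaAnaeMhm+jhnKzg2+qhmKGWHClm3/KfGjM2vKtCQ9VvAo/ZtRnkqVxMXRgkMErWnAWyZEVDUyEvak/W2op0GrGm7PFO0mXnrdOsJJ4lHKEhn9mdltWibN3"/>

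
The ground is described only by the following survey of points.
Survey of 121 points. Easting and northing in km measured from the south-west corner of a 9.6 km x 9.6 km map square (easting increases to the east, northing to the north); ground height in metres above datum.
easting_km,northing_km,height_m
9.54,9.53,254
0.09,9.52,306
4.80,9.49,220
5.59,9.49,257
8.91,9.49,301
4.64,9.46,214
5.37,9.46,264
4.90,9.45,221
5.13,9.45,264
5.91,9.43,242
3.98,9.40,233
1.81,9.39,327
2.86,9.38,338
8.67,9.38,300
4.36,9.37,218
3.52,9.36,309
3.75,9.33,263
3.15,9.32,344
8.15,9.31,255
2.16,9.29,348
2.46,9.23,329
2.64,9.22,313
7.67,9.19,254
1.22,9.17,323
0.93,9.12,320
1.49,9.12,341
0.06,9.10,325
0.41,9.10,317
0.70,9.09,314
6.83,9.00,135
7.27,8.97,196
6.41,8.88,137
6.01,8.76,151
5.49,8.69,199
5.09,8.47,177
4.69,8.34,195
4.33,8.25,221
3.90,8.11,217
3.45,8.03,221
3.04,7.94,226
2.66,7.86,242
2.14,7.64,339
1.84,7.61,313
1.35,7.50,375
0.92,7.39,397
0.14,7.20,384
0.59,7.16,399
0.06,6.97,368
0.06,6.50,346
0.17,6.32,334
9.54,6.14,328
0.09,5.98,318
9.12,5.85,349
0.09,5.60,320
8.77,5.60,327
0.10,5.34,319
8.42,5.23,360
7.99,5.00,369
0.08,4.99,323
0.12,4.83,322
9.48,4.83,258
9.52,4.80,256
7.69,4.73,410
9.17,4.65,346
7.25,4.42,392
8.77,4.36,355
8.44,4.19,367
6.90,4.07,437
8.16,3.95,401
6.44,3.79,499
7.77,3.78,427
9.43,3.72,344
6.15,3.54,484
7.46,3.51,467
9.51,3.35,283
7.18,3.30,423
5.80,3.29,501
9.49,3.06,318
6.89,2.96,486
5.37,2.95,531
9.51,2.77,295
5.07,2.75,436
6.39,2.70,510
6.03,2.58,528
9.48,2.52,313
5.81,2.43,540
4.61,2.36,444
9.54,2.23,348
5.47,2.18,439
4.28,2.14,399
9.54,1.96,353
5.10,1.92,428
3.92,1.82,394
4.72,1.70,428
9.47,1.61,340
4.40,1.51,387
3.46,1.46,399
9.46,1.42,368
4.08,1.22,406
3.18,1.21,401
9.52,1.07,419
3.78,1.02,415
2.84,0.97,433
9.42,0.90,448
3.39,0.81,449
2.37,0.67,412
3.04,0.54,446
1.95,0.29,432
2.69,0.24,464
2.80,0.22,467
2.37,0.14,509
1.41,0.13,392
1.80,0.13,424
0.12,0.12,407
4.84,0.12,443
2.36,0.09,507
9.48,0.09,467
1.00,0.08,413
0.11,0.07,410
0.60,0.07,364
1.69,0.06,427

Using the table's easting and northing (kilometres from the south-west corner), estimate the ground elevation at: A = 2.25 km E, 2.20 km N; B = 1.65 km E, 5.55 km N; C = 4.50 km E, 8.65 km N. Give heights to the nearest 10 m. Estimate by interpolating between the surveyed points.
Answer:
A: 360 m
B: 340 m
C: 210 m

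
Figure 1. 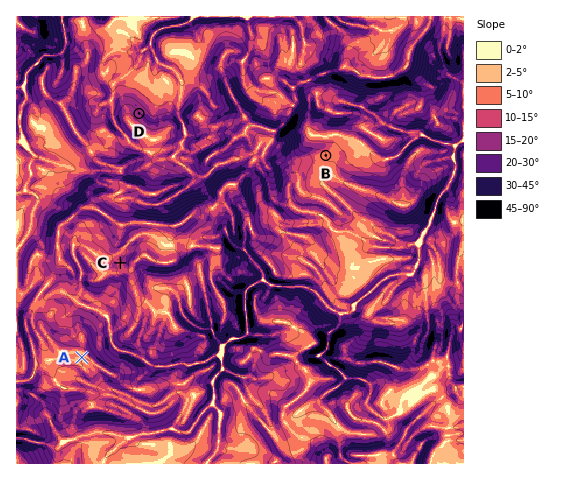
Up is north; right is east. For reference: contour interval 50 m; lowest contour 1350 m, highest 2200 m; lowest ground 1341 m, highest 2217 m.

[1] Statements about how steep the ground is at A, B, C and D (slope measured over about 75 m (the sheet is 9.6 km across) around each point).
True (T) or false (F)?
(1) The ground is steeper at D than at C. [T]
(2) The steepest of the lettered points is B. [F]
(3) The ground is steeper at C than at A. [T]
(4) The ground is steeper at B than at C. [F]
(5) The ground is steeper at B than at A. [T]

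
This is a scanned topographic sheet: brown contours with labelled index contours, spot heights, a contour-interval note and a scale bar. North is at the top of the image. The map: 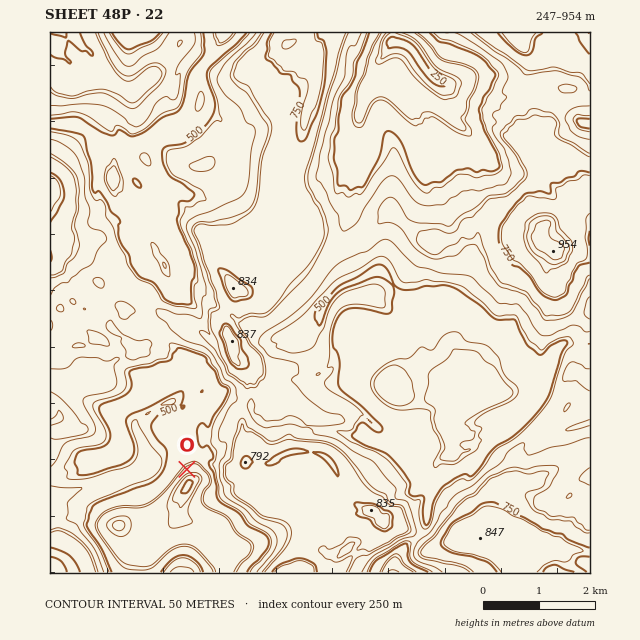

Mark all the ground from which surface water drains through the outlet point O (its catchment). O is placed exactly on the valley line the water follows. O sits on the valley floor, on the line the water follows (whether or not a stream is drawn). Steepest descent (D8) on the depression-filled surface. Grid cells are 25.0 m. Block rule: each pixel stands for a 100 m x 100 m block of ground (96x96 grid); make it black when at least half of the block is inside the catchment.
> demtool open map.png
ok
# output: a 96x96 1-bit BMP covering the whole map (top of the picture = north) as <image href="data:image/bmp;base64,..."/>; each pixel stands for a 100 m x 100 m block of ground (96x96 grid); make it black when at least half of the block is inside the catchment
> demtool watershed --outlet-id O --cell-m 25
<image width="96" height="96" href="data:image/bmp;base64,Qk2+BAAAAAAAAD4AAAAoAAAAYAAAAGAAAAABAAEAAAAAAIAEAAATCwAAEwsAAAIAAAAAAAAA////AAAAAAAAAAAAAAAAAAAAAAAAAAAAAAAAAAAAAAAAAAAAAAAAAAAAAAAAAAAAAAAAAAAAAAAAAAAAAAAAAAAAAAAAAAAAAAAAAAAAAAAAAAAAAAAAAAAAAAAAAAAAAAAAAAAAAAAAAAAAAAAAAAAAAAAAAAAAAAAAAAAAAAAAAAAAAAAAAAAAAAAAAAAAAAAAAAAAAACAAAAAAAAAAAAAAADgAAAAAAAAAAAAAADwAAAAAAAAAAAAAAD+AAAAAAAAAAAAAAD/zAAAAAAAAAAAAAD//4AAAAAAAAAAAAD//8AAAAAAAAAAAAD///8AAAAAAAAAAAD///8AAAAAAAAAAAD////gAAAAAAAAAAB////gAAAAAAAAAAAf///gAAAAAAAAAAAB///8AAAAAAAAAAAB///+AAAAAAAAAAAB////wAAAAAAAAAAB////wAAAAAAAAAAD////wAAAAAAAAAAH////wAAAAAAAAAAH////wAAAAAAAAAAP////4AAAAAAAAAAH////4AAAAAAAAAAA////4AAAAAAAAAAAf///4AAAAAAAAAAAP///4AAAAAAAAAAAP///4AAAAAAAAAAAH///gAAAAAAAAAAAA///gAAAAAAAAAAAAf//gAAAAAAAAAAAA///gAAAAAAAAAAAB//wAAAAAAAAAAAAD//gAAAAAAAAAAAAH/4AAAAAAAAAAAAAH/wAAAAAAAAAAAAAD/gAAAAAAAAAAAAAAgAAAAAAAAAAAAAAAAAAAAAAAAAAAAAAAAAAAAAAAAAAAAAAAAAAAAAAAAAAAAAAAAAAAAAAAAAAAAAAAAAAAAAAAAAAAAAAAAAAAAAAAAAAAAAAAAAAAAAAAAAAAAAAAAAAAAAAAAAAAAAAAAAAAAAAAAAAAAAAAAAAAAAAAAAAAAAAAAAAAAAAAAAAAAAAAAAAAAAAAAAAAAAAAAAAAAAAAAAAAAAAAAAAAAAAAAAAAAAAAAAAAAAAAAAAAAAAAAAAAAAAAAAAAAAAAAAAAAAAAAAAAAAAAAAAAAAAAAAAAAAAAAAAAAAAAAAAAAAAAAAAAAAAAAAAAAAAAAAAAAAAAAAAAAAAAAAAAAAAAAAAAAAAAAAAAAAAAAAAAAAAAAAAAAAAAAAAAAAAAAAAAAAAAAAAAAAAAAAAAAAAAAAAAAAAAAAAAAAAAAAAAAAAAAAAAAAAAAAAAAAAAAAAAAAAAAAAAAAAAAAAAAAAAAAAAAAAAAAAAAAAAAAAAAAAAAAAAAAAAAAAAAAAAAAAAAAAAAAAAAAAAAAAAAAAAAAAAAAAAAAAAAAAAAAAAAAAAAAAAAAAAAAAAAAAAAAAAAAAAAAAAAAAAAAAAAAAAAAAAAAAAAAAAAAAAAAAAAAAAAAAAAAAAAAAAAAAAAAAAAAAAAAAAAAAAAAAAAAAAAAAAAAAAAAAAAAAAAAAAAAAAAAAAAAAAAAAAAAAAAAAAAAAAAAAAAAAAAAAAAAAAAAAAAAAAAAAAAAAAAAAAAAAAAAAAAAAAAAAAAAAAAAAAAAAAAAAAAA="/>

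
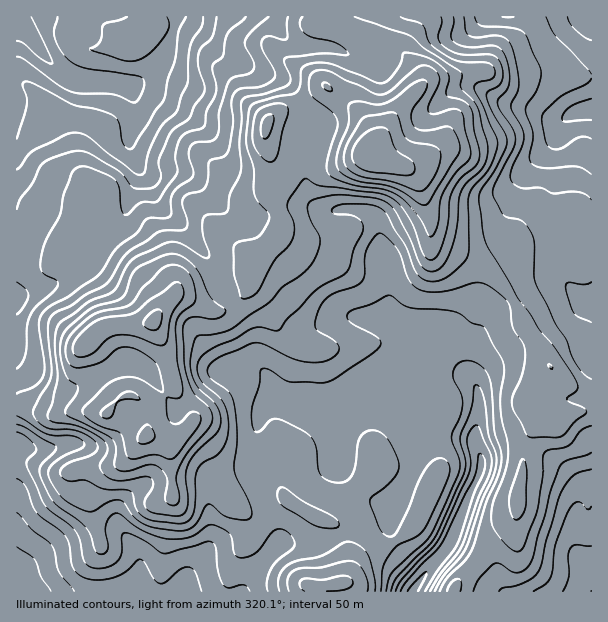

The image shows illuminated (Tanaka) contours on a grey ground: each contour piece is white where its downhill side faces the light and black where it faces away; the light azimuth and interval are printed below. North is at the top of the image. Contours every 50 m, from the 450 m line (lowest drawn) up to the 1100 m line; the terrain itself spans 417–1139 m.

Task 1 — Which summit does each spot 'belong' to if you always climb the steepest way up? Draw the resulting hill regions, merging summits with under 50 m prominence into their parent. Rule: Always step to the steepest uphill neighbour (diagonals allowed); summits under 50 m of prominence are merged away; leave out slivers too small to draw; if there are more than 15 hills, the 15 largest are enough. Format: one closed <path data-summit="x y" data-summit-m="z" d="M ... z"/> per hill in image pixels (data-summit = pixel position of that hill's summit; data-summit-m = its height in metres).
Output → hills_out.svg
<path data-summit="369 153" data-summit-m="1139" d="M591 16l-413 1 5 7 18 10 21 22 39 17 17 5 10 6 7 8 11 19 2 11 2 30-4 21 1 19 3 8 10 9-23-3-40 12-17 0-22-13-27-29-9-4-12-2-11 4-12 0-4-4-1 3 6 6 9 24 7 8 22 17 24 30 12 29 26 34 6 15 4 29 12 16 2 15 64 30 1 38 11 16 12 13 24 12 16-13-3 12-7 14 0 10 8 18 26 26 0 4-10 14 0 2 178-1z"/><path data-summit="153 321" data-summit-m="1065" d="M140 169l-4 16-9 19-3 17-14 18-24 25-23 14-24 12-23 7 0 63 23 22 15 9 14 0 52-27 15 0 9 4 8 9 25 33 15-10 24-26 11-4 33 0 0-2-2-3-4-29-6-15-26-34-12-29-24-30-22-17-7-8-9-24z"/><path data-summit="146 435" data-summit-m="1009" d="M17 361l0 231 117 0 5-17 0-18-21-32 0-15 4-9 9-8 19-11 50-2 6 8 3 17 1-10 8-9 13-8 21-7 0-21 7-34 6-12 9-6-8-23-9-7-30 2-11 4-24 26-15 10-25-33-8-9-9-4-10-2-57 29-14 0-15-9z"/><path data-summit="267 125" data-summit-m="1012" d="M177 16l-8 29-6 12-22 23-15 6 4 3 6 18 0 9-6 18 0 13 8 18 9 9 27-4 17 6 27 29 22 13 17 0 40-12 12 0 11 4-10-10-3-8-1-19 4-21-2-30-2-11-11-19-7-8-10-6-17-5-39-17-21-22-18-10z"/><path data-summit="309 585" data-summit-m="860" d="M276 398l-7 2-9 11-8 39 0 20 10 31 14 26 2 18-25 30-11 16 171 1 11-16 0-4-26-26-8-18 0-10 7-14 1-10-15 11-23-12-12-13-11-16-1-38z"/>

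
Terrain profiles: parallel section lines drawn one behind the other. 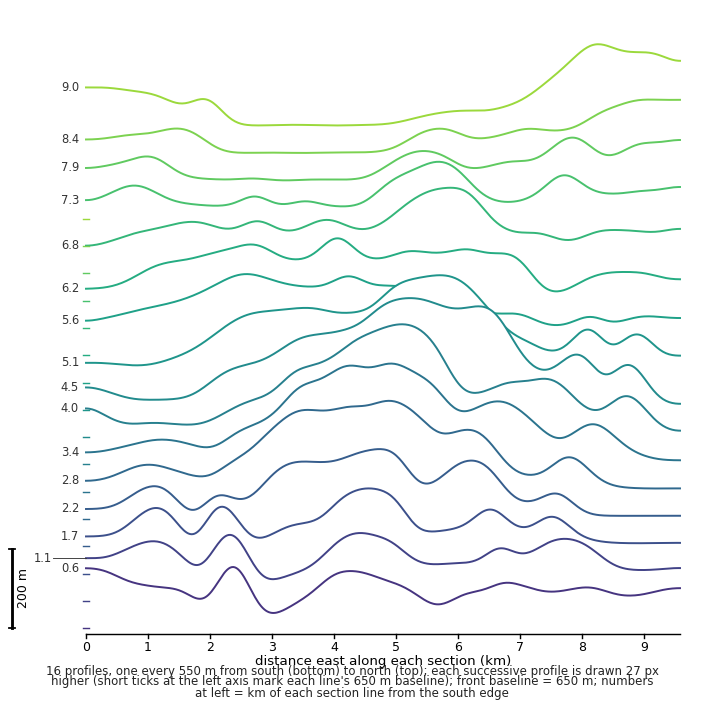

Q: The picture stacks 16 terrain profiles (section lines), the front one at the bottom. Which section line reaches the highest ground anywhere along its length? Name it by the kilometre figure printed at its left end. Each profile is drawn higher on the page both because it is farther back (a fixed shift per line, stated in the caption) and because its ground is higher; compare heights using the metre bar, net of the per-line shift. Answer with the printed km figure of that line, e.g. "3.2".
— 9.0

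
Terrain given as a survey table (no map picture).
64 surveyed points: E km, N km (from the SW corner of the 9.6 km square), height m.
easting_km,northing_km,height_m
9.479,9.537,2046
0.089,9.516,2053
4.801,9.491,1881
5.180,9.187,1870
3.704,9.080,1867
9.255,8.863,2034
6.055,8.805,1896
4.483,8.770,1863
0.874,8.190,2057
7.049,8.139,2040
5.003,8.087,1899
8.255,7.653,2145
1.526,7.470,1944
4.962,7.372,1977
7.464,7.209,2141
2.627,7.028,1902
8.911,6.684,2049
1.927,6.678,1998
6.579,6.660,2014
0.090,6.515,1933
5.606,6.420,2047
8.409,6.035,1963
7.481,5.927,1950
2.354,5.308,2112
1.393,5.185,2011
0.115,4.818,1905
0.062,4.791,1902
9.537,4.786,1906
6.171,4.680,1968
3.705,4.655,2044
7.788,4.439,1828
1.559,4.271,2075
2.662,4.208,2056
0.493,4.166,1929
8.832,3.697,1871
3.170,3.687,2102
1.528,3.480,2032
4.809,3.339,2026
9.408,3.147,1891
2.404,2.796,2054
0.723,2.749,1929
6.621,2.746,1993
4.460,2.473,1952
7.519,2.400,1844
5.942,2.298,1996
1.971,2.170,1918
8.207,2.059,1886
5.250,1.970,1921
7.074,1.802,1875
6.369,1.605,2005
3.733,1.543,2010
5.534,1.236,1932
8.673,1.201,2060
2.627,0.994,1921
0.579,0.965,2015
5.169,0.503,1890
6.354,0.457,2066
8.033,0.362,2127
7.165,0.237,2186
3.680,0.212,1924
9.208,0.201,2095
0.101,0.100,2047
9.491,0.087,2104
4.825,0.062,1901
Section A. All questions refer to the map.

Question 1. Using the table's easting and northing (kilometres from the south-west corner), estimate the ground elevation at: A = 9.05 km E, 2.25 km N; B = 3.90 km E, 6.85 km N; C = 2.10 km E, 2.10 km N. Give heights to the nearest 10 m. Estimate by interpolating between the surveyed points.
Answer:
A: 1980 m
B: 1980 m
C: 1910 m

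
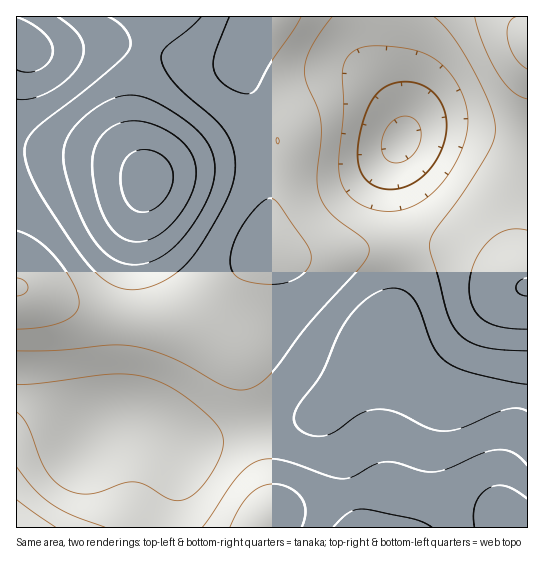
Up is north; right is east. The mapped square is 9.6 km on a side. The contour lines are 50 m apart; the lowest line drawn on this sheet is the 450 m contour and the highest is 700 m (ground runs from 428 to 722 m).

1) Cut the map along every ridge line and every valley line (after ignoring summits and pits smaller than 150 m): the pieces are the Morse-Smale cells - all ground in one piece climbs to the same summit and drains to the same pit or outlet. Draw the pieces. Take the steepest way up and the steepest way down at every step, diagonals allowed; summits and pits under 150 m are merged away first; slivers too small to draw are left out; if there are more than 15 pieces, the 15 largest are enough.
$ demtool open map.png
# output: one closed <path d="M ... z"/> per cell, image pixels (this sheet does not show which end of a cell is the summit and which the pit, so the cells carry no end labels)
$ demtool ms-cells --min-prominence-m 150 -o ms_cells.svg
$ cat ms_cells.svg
<path d="M521 16l-258 1-16 29-4 12 0 11 9 24 17 26 8 18 0 25-8 45-4 39-62 66-10 4-39 3-41-3-35-8-48-19-14-2 1 241 511-1 0-490-4-7z"/><path d="M262 16l-246 1 1 270 21 5 40 16 27 7 45 4 43-3 10-4 62-66 4-39 8-45 0-25-8-18-17-26-9-24 0-11 4-12 14-25z"/>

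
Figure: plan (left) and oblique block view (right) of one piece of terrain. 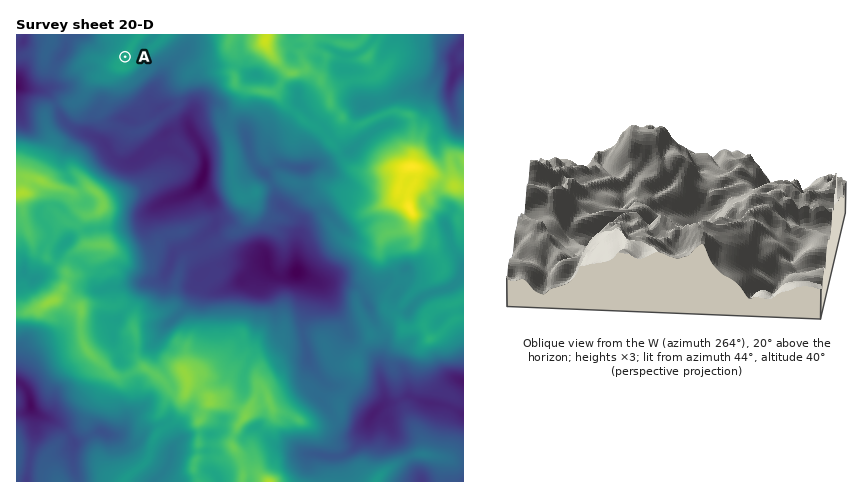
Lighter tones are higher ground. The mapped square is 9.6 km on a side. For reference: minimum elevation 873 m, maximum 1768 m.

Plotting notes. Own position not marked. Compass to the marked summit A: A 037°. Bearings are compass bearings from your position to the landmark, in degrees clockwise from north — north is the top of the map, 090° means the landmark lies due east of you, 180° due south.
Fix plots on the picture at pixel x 43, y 165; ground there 1490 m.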